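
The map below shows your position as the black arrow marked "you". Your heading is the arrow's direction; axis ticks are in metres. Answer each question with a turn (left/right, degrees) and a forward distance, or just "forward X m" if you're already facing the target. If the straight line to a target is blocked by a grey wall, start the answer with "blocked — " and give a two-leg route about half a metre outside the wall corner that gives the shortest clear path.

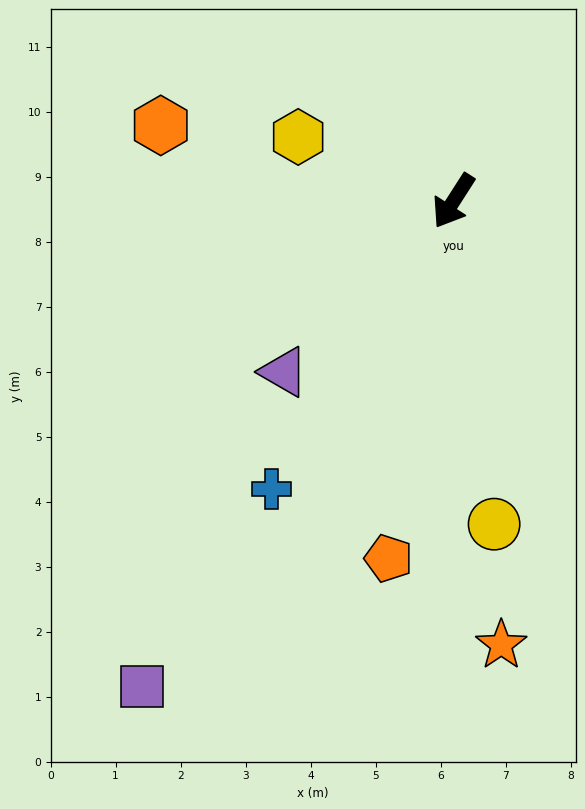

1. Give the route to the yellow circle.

turn left 40°, forward 5.0 m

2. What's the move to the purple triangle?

turn right 12°, forward 3.7 m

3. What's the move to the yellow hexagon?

turn right 80°, forward 2.6 m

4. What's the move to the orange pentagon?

turn left 22°, forward 5.6 m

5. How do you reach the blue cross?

forward 5.2 m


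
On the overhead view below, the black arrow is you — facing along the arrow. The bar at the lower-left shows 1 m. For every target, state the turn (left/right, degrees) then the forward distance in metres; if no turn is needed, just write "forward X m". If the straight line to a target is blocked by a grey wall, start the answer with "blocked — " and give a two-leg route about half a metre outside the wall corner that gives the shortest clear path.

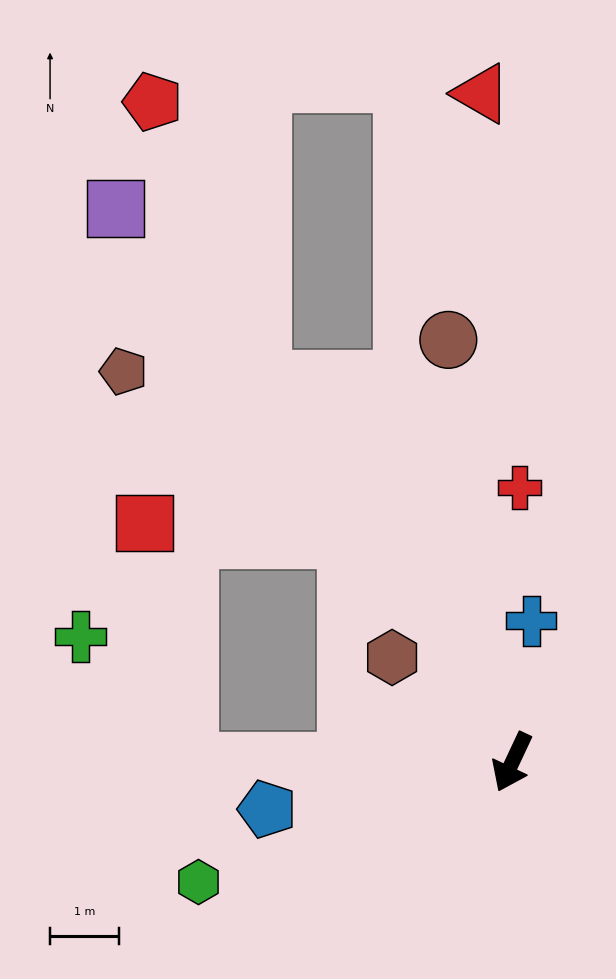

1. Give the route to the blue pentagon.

turn right 54°, forward 3.6 m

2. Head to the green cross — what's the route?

blocked — turn right 65°, forward 4.7 m, then turn right 49°, forward 2.4 m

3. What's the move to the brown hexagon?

turn right 106°, forward 2.3 m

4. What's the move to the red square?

blocked — turn right 65°, forward 4.7 m, then turn right 79°, forward 3.5 m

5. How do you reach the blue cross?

turn right 162°, forward 2.1 m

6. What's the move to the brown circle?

turn right 146°, forward 6.2 m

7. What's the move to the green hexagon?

turn right 44°, forward 4.9 m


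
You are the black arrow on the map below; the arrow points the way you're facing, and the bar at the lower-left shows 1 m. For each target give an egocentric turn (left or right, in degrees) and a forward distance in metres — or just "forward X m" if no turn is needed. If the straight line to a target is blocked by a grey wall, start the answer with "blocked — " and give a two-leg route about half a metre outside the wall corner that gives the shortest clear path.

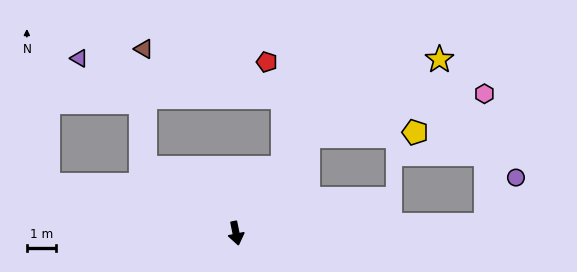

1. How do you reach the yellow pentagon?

blocked — turn left 132°, forward 4.2 m, then turn right 51°, forward 3.7 m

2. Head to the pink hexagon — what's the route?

blocked — turn left 132°, forward 4.2 m, then turn right 40°, forward 6.3 m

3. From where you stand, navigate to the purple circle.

blocked — turn left 80°, forward 8.7 m, then turn left 56°, forward 2.0 m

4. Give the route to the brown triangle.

blocked — turn right 137°, forward 3.9 m, then turn right 54°, forward 4.1 m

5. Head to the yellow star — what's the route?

blocked — turn left 132°, forward 4.2 m, then turn right 23°, forward 5.3 m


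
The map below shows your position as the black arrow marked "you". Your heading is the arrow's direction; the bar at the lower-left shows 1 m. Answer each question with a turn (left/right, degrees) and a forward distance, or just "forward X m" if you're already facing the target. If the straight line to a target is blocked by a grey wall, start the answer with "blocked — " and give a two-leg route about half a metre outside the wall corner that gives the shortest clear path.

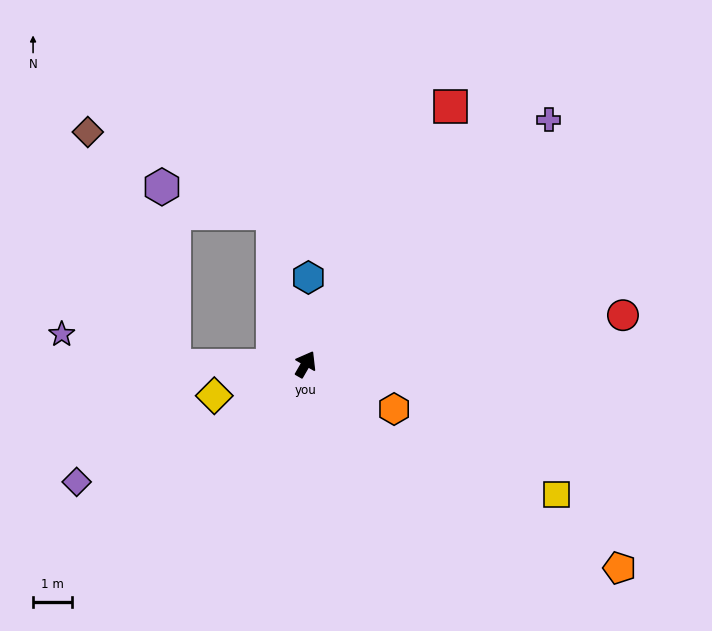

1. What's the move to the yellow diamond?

turn left 139°, forward 2.5 m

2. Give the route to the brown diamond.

blocked — turn left 121°, forward 3.4 m, then turn right 71°, forward 6.4 m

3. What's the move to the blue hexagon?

turn left 28°, forward 2.2 m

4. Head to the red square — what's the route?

forward 7.5 m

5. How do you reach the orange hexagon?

turn right 87°, forward 2.5 m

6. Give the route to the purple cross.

turn right 15°, forward 8.8 m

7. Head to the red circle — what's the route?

turn right 51°, forward 8.2 m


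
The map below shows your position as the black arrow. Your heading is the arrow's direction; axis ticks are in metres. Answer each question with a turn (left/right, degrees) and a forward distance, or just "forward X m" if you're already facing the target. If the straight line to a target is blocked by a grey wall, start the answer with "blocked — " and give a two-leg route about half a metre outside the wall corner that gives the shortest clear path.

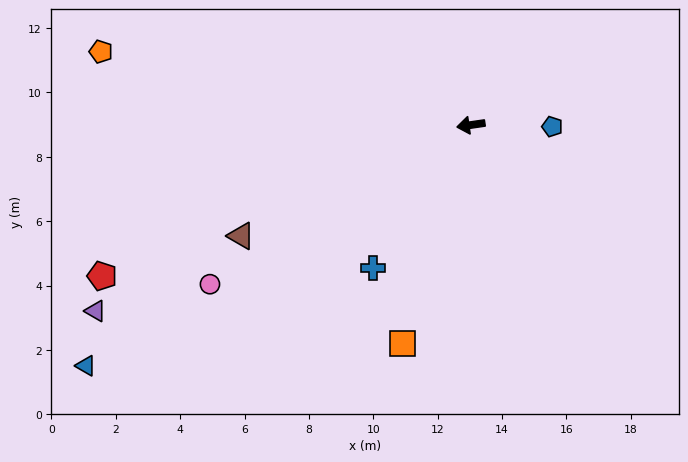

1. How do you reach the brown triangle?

turn left 18°, forward 7.9 m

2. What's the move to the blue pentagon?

turn left 171°, forward 2.5 m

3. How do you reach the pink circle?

turn left 23°, forward 9.5 m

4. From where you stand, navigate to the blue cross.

turn left 47°, forward 5.4 m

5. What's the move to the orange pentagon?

turn right 19°, forward 11.7 m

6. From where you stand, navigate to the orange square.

turn left 64°, forward 7.1 m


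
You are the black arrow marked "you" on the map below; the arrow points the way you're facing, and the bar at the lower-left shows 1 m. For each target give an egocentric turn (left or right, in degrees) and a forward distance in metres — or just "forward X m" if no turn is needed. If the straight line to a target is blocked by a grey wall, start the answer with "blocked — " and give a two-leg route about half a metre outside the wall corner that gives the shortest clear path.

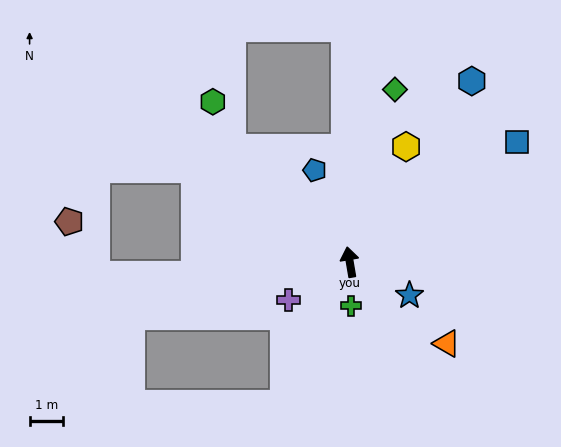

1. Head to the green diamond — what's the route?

turn right 24°, forward 5.3 m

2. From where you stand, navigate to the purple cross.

turn left 112°, forward 2.2 m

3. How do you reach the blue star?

turn right 129°, forward 2.1 m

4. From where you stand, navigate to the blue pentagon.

turn left 11°, forward 2.9 m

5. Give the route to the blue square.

turn right 64°, forward 6.2 m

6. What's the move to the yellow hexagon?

turn right 36°, forward 3.8 m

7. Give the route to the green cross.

turn left 172°, forward 1.3 m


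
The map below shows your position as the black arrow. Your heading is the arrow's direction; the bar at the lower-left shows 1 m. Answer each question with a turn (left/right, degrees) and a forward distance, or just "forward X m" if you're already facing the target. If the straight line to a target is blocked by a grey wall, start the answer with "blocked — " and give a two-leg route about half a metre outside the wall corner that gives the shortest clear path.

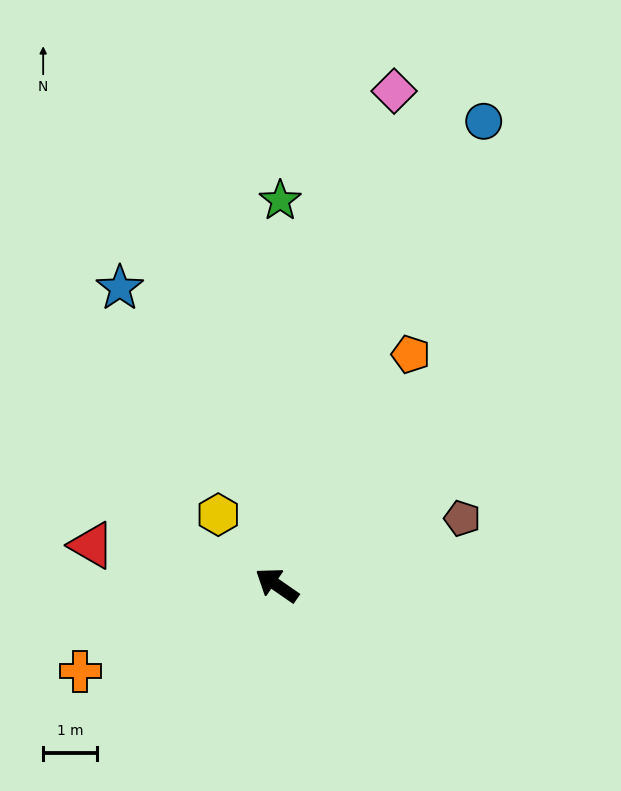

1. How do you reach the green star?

turn right 56°, forward 7.2 m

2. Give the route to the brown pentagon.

turn right 126°, forward 3.7 m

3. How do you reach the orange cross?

turn left 58°, forward 4.0 m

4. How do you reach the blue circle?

turn right 79°, forward 9.5 m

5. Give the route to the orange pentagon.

turn right 85°, forward 5.0 m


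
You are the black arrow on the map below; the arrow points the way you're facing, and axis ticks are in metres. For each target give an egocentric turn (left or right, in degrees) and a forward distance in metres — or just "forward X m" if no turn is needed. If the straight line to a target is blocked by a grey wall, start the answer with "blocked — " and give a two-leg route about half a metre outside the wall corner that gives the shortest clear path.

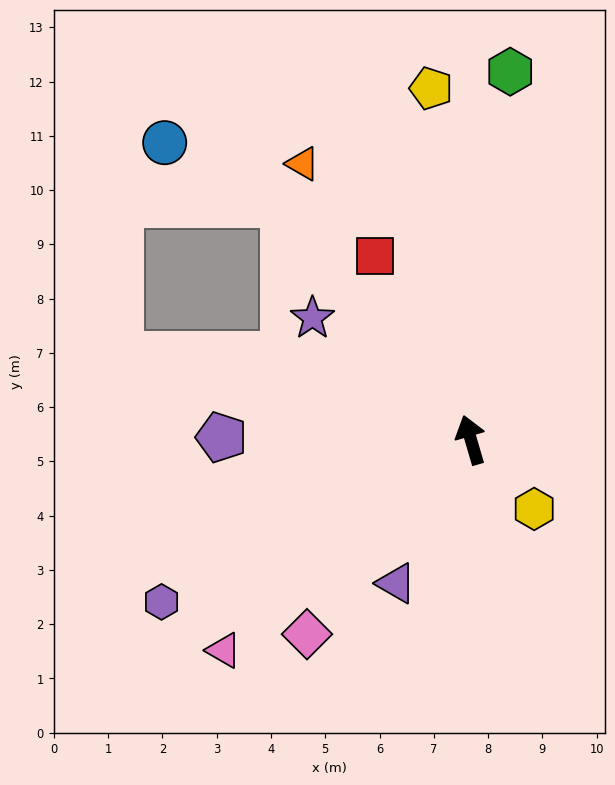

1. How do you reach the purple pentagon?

turn left 73°, forward 4.6 m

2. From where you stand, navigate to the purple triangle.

turn left 136°, forward 3.0 m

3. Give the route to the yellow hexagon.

turn right 154°, forward 1.7 m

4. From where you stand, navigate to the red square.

turn left 11°, forward 3.8 m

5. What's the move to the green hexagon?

turn right 22°, forward 6.8 m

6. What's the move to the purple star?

turn left 36°, forward 3.7 m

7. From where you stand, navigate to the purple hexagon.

turn left 101°, forward 6.4 m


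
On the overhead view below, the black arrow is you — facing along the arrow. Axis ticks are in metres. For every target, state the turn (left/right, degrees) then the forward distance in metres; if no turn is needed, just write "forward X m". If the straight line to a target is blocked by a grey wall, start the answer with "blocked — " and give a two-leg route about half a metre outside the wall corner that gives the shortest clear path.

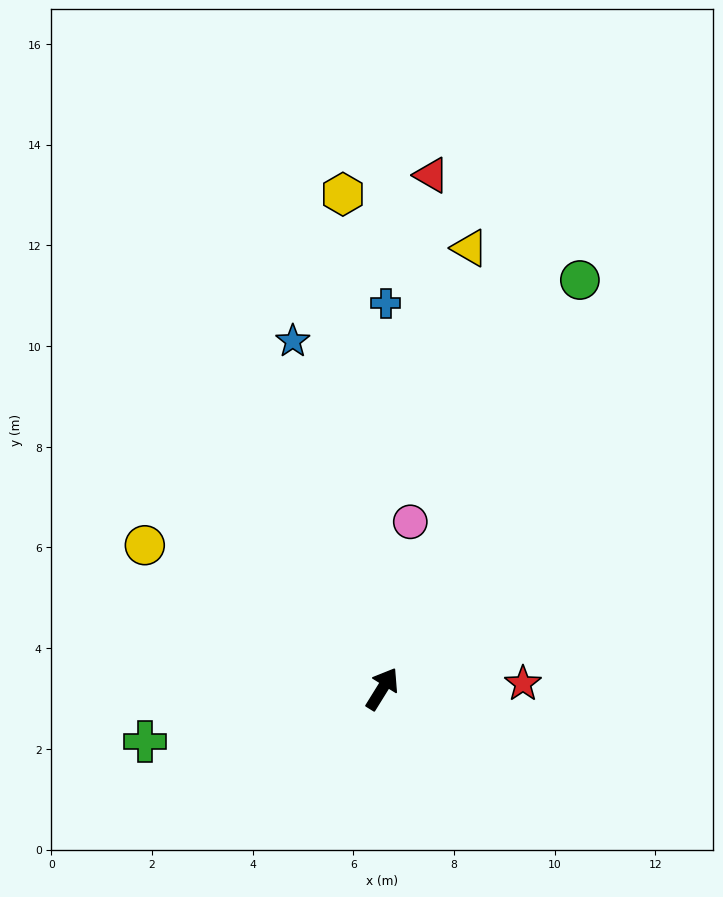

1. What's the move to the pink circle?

turn left 22°, forward 3.4 m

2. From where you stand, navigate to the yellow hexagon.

turn left 36°, forward 9.9 m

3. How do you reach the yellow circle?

turn left 91°, forward 5.5 m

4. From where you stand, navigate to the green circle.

turn left 6°, forward 9.0 m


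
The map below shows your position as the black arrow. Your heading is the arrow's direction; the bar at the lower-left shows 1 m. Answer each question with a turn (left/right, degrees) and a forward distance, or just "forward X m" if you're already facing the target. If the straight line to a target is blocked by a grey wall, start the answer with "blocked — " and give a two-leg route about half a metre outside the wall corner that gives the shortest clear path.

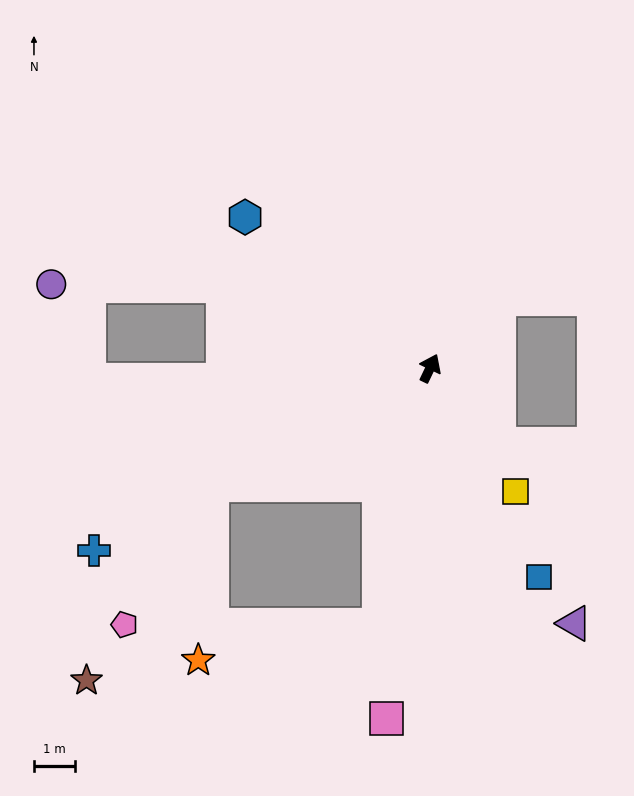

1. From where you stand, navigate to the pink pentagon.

blocked — turn left 144°, forward 6.0 m, then turn left 29°, forward 4.0 m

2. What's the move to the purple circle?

blocked — turn left 94°, forward 5.4 m, then turn left 21°, forward 4.2 m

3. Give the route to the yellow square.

turn right 120°, forward 3.7 m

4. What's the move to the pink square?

turn right 162°, forward 8.6 m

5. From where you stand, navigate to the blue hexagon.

turn left 76°, forward 5.8 m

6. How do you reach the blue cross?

turn left 144°, forward 9.3 m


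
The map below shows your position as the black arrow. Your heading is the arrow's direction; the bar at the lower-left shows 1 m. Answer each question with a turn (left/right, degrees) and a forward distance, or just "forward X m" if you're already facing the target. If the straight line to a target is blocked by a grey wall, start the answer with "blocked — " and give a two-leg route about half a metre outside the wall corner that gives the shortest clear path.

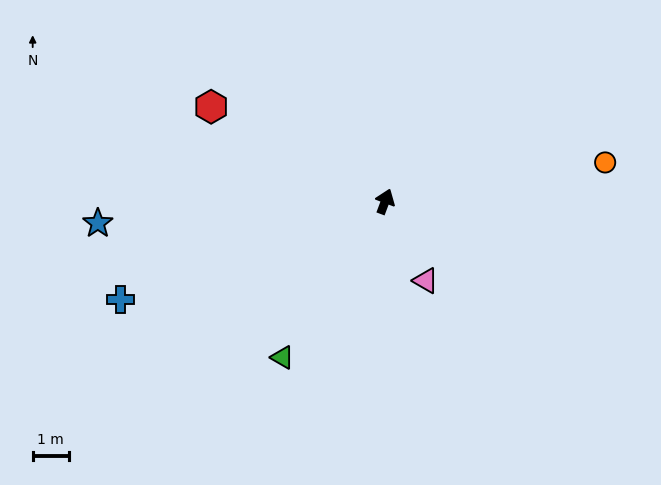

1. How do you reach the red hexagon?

turn left 82°, forward 5.5 m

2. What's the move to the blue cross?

turn left 131°, forward 7.9 m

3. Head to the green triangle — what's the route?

turn left 167°, forward 5.2 m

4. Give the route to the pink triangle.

turn right 132°, forward 2.5 m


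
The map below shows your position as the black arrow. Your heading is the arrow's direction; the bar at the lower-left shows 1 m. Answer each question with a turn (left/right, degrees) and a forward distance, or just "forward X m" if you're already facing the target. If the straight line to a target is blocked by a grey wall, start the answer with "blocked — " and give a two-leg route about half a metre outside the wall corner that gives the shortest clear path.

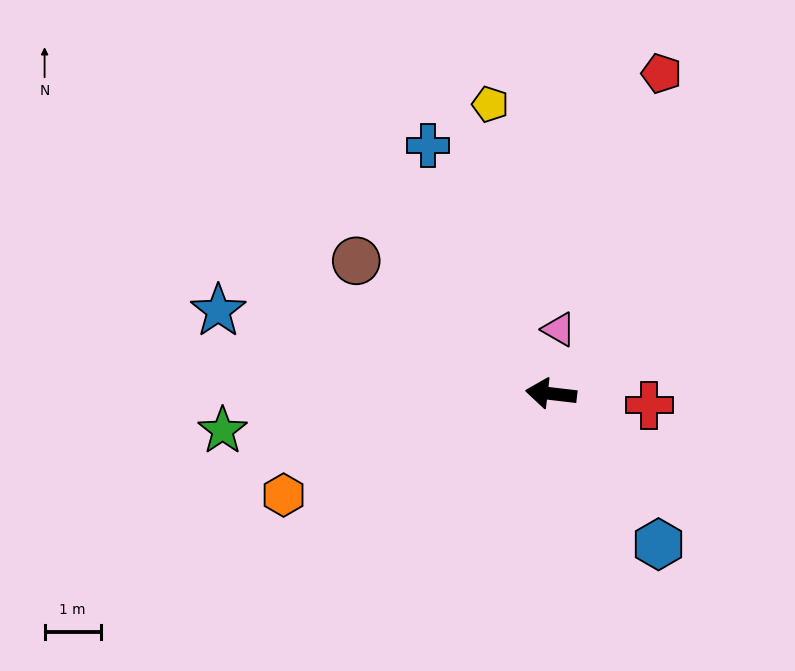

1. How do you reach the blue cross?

turn right 57°, forward 4.9 m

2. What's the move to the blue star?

turn right 7°, forward 6.1 m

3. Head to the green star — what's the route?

turn left 13°, forward 5.9 m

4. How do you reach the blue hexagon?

turn left 132°, forward 3.3 m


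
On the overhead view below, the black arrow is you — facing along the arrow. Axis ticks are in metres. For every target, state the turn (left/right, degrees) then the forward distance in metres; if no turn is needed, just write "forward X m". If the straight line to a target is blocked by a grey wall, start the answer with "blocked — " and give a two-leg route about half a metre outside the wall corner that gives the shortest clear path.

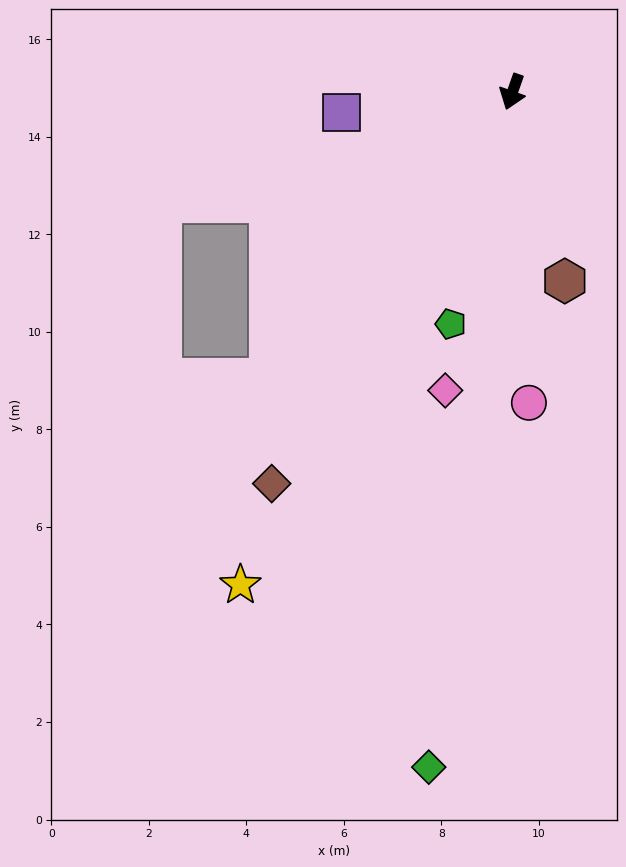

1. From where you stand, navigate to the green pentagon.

turn left 4°, forward 4.9 m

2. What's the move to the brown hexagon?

turn left 35°, forward 4.0 m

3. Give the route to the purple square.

turn right 64°, forward 3.5 m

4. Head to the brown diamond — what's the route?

turn right 12°, forward 9.4 m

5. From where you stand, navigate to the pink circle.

turn left 22°, forward 6.4 m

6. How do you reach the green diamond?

turn left 12°, forward 14.0 m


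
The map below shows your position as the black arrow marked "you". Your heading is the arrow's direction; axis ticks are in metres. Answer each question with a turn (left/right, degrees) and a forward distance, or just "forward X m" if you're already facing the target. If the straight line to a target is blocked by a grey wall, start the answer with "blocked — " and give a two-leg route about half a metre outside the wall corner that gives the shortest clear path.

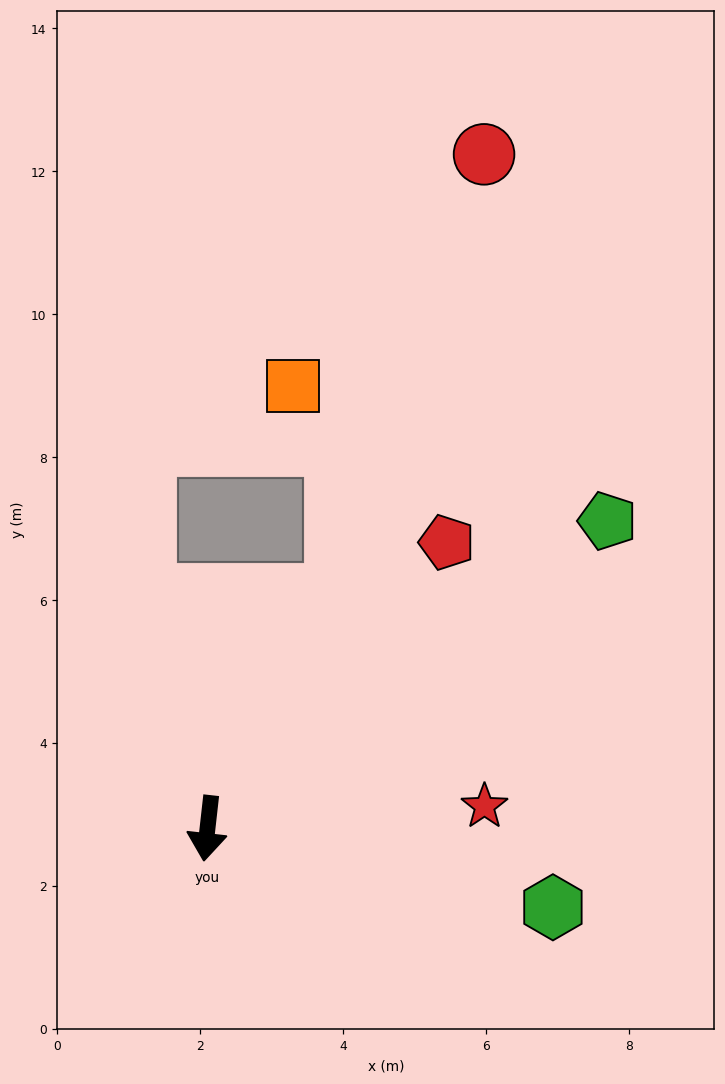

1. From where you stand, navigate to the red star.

turn left 101°, forward 3.9 m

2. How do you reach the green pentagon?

turn left 134°, forward 7.1 m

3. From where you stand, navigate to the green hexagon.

turn left 84°, forward 5.0 m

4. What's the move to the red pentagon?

turn left 146°, forward 5.2 m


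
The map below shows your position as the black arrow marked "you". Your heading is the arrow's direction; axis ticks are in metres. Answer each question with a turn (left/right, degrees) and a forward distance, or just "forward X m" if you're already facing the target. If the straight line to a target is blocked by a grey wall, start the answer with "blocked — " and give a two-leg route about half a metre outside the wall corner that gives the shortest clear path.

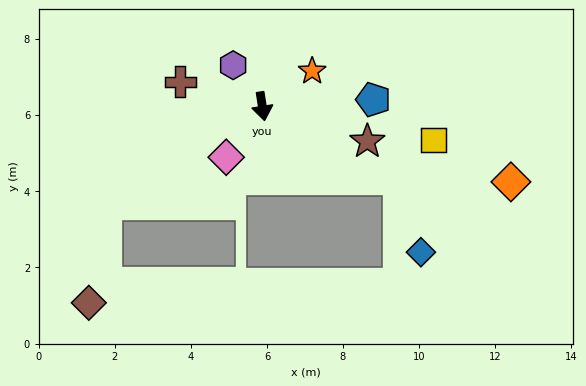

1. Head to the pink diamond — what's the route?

turn right 44°, forward 1.6 m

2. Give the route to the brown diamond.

blocked — turn right 67°, forward 4.9 m, then turn left 48°, forward 2.6 m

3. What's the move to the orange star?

turn left 116°, forward 1.6 m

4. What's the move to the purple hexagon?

turn right 154°, forward 1.3 m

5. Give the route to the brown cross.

turn right 116°, forward 2.3 m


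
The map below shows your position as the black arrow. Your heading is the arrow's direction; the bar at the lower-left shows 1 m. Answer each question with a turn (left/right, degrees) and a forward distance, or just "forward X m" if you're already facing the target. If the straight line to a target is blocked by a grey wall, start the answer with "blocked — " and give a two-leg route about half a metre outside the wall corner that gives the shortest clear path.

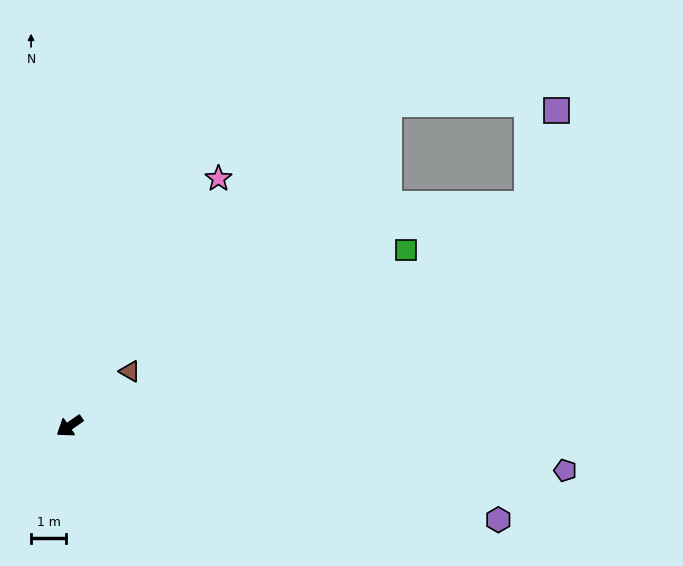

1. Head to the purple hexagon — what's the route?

turn left 133°, forward 12.5 m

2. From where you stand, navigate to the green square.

turn left 173°, forward 10.8 m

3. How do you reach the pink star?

turn right 156°, forward 8.2 m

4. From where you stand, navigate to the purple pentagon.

turn left 140°, forward 14.1 m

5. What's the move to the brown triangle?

turn right 173°, forward 2.3 m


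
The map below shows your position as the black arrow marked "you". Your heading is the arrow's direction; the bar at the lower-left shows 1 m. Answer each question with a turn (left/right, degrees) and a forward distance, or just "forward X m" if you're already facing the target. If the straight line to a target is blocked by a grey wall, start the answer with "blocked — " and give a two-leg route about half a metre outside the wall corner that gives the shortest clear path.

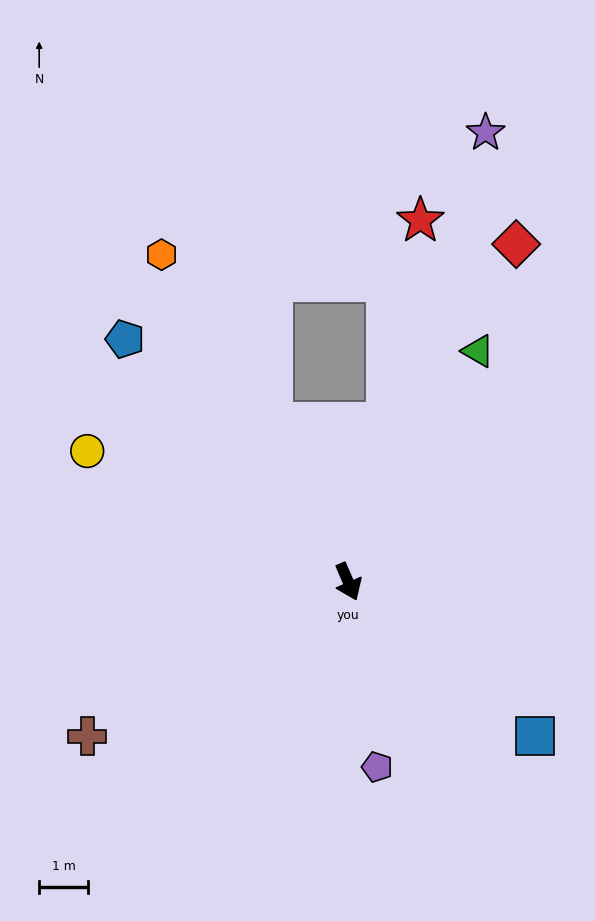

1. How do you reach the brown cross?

turn right 83°, forward 6.2 m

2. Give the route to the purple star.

turn left 140°, forward 9.6 m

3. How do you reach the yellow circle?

turn right 140°, forward 6.0 m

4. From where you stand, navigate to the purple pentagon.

turn right 15°, forward 3.8 m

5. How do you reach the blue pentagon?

turn right 161°, forward 6.7 m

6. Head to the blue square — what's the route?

turn left 27°, forward 5.0 m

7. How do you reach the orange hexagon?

turn right 174°, forward 7.7 m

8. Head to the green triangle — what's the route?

turn left 127°, forward 5.4 m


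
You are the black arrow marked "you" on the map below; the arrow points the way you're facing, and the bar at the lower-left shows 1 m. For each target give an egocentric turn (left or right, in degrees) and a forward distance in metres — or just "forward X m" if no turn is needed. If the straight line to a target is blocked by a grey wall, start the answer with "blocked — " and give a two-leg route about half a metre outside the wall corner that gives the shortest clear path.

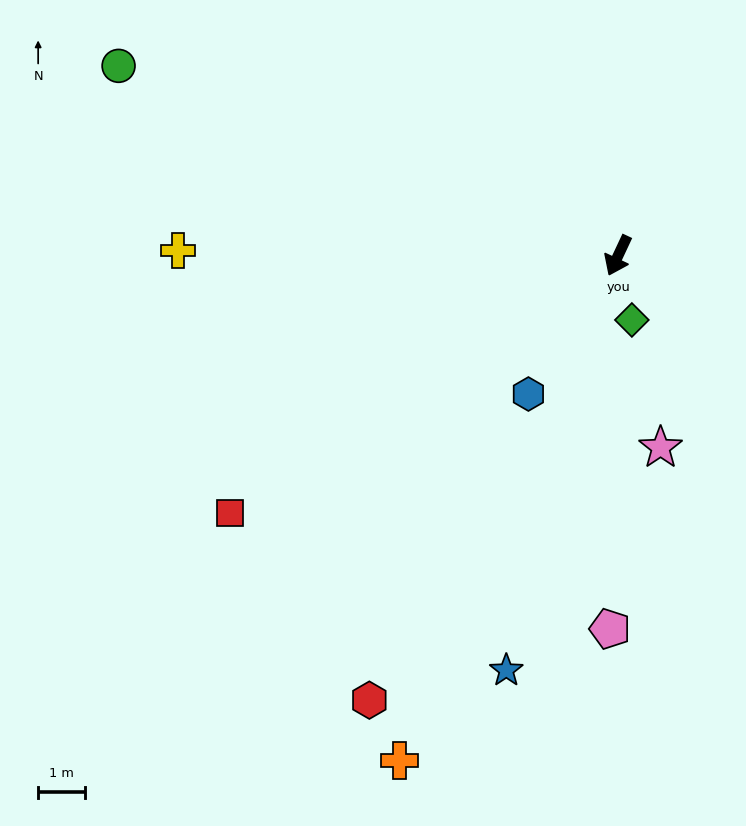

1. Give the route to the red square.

turn right 31°, forward 10.0 m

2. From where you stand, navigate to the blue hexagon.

turn right 8°, forward 3.6 m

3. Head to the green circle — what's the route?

turn right 86°, forward 11.5 m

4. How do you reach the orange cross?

forward 11.9 m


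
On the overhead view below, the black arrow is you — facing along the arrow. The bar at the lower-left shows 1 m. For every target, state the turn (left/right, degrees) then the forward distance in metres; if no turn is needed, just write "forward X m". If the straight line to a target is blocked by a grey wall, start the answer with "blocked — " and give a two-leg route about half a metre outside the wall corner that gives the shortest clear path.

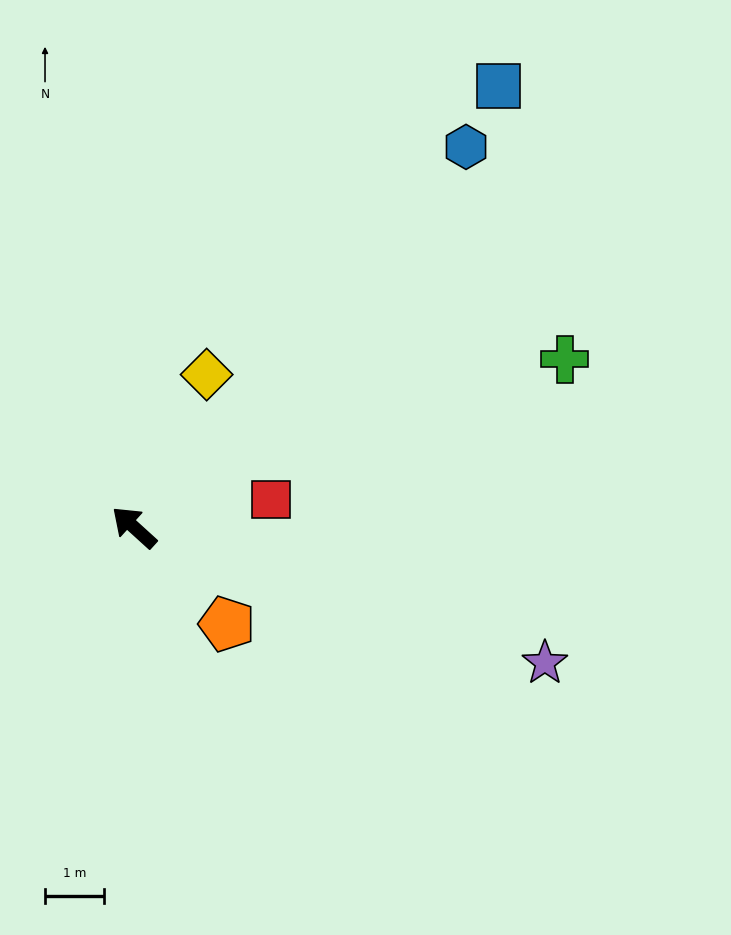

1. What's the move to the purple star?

turn right 156°, forward 7.3 m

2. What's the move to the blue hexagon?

turn right 89°, forward 8.6 m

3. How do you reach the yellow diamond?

turn right 73°, forward 2.9 m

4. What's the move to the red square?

turn right 126°, forward 2.4 m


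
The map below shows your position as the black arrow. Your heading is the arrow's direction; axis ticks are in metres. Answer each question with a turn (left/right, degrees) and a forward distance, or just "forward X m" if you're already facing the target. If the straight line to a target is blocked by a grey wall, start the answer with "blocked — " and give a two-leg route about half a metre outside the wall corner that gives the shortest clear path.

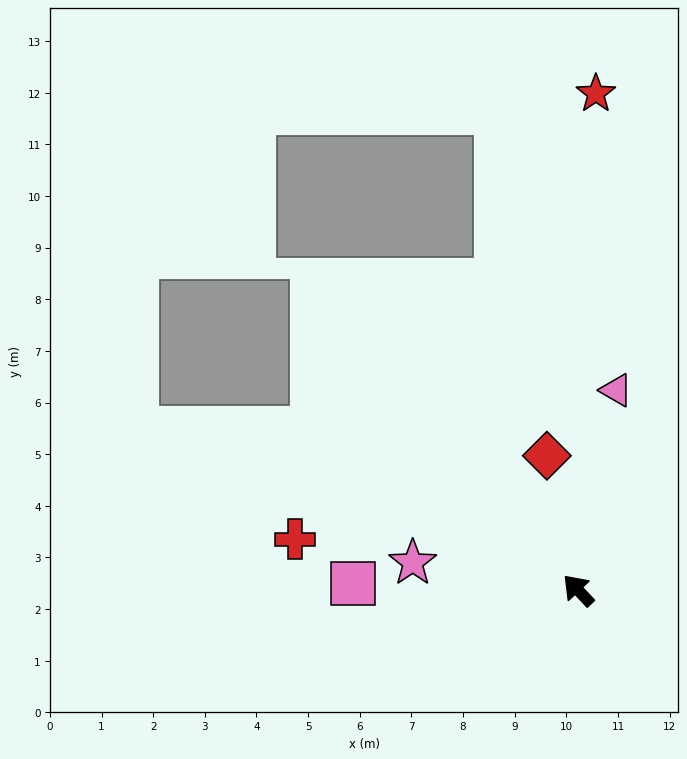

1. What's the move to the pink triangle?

turn right 54°, forward 3.9 m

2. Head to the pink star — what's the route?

turn left 37°, forward 3.2 m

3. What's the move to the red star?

turn right 45°, forward 9.6 m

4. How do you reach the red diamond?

turn right 30°, forward 2.7 m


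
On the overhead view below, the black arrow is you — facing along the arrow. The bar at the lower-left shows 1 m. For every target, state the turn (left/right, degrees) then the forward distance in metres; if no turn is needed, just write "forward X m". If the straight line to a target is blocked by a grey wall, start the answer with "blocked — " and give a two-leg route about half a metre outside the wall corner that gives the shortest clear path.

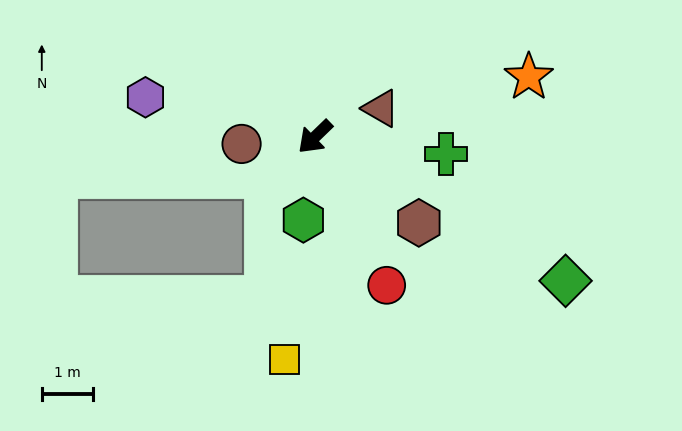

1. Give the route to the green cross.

turn left 128°, forward 2.6 m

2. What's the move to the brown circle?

turn right 39°, forward 1.4 m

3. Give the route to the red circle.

turn left 72°, forward 3.2 m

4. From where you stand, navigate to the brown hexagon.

turn left 96°, forward 2.6 m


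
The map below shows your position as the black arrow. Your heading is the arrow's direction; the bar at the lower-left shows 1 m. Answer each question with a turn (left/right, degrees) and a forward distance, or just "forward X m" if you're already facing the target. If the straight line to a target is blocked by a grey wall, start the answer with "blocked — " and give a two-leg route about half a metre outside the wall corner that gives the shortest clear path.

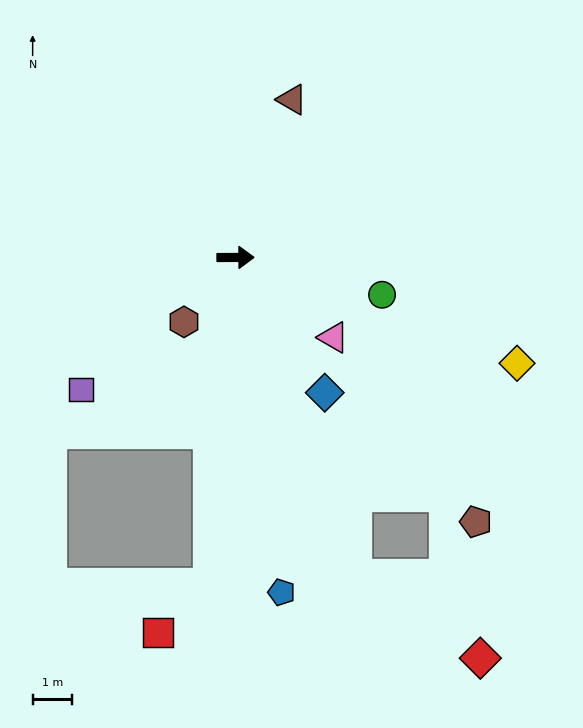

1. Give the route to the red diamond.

blocked — turn right 70°, forward 8.6 m, then turn left 37°, forward 3.8 m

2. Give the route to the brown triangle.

turn left 70°, forward 4.2 m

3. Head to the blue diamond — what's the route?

turn right 57°, forward 4.1 m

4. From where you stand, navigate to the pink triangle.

turn right 39°, forward 3.2 m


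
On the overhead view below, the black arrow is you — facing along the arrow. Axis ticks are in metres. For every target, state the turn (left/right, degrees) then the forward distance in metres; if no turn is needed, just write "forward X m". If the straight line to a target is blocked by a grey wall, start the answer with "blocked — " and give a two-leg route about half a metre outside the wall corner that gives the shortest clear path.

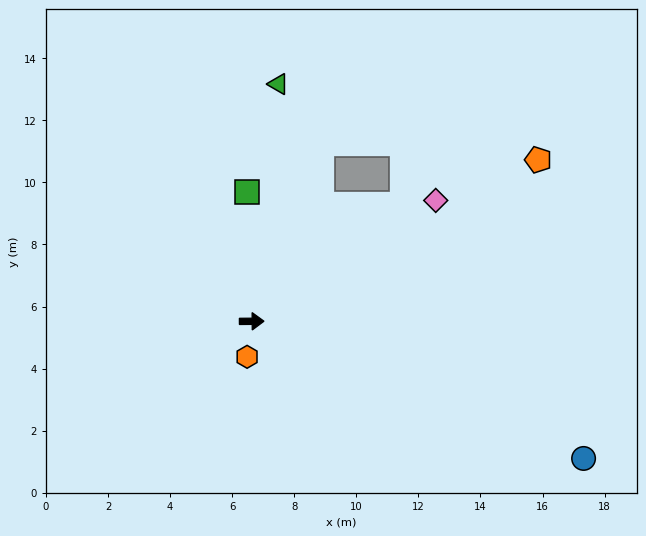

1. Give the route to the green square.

turn left 92°, forward 4.2 m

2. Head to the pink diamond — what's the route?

turn left 33°, forward 7.1 m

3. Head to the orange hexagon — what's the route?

turn right 98°, forward 1.2 m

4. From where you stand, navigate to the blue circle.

turn right 23°, forward 11.6 m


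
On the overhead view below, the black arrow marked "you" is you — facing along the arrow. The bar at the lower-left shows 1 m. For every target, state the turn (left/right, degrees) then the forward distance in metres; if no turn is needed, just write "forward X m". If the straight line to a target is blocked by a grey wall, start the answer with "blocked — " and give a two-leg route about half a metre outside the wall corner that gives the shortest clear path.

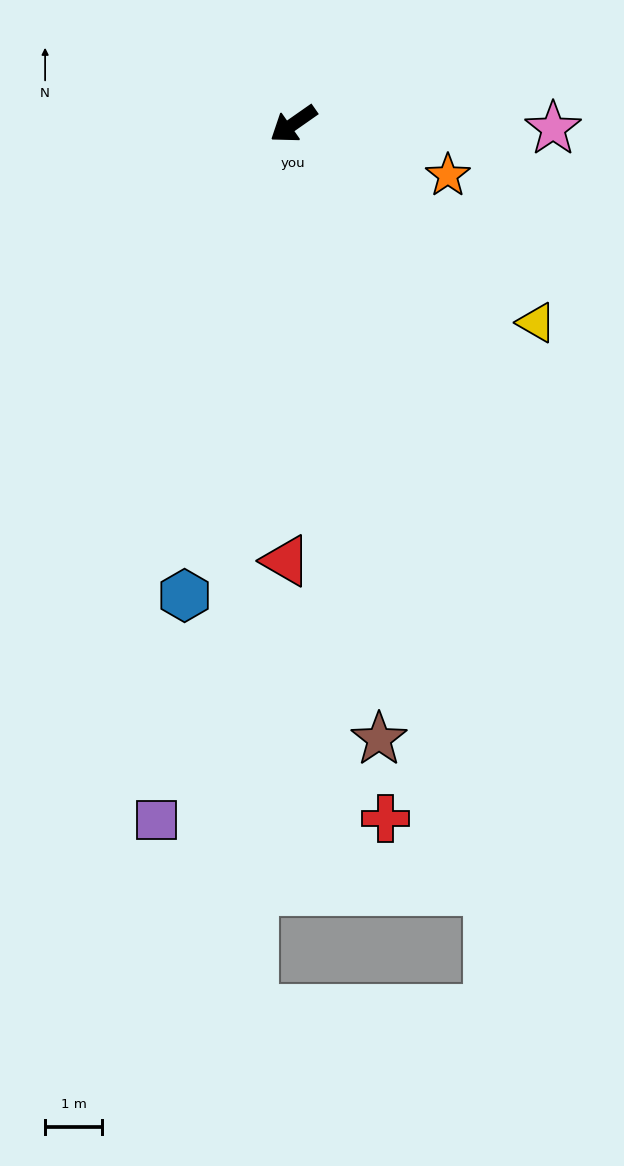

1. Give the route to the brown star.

turn left 63°, forward 10.8 m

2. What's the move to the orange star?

turn left 127°, forward 2.8 m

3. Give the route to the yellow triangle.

turn left 106°, forward 5.5 m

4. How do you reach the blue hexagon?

turn left 42°, forward 8.4 m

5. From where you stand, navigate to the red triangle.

turn left 54°, forward 7.6 m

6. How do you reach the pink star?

turn left 144°, forward 4.5 m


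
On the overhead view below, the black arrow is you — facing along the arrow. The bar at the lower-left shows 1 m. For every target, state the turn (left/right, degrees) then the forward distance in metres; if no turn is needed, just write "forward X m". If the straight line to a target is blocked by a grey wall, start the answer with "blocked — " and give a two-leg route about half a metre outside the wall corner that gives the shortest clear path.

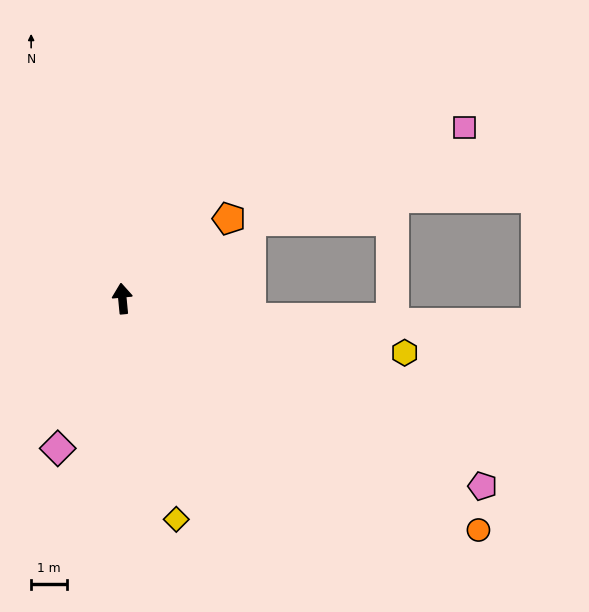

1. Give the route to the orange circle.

turn right 129°, forward 11.9 m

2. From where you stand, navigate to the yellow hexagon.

turn right 106°, forward 8.1 m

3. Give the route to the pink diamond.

turn left 151°, forward 4.6 m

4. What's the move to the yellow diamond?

turn right 172°, forward 6.4 m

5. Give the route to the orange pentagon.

turn right 59°, forward 3.7 m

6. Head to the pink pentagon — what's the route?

turn right 123°, forward 11.4 m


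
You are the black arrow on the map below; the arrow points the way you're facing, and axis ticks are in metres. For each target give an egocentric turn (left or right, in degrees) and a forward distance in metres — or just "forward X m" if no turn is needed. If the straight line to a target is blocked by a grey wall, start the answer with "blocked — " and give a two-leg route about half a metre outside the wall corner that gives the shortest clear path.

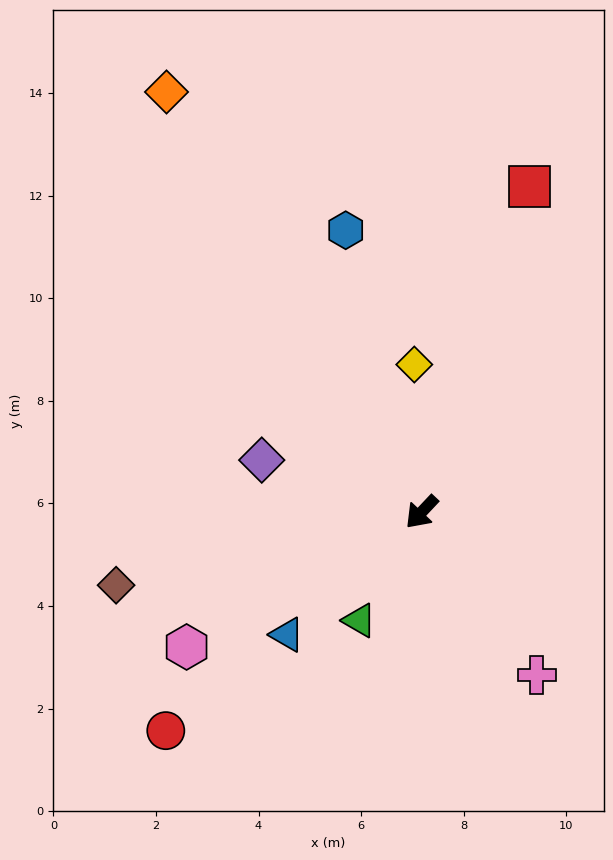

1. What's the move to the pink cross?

turn left 79°, forward 3.9 m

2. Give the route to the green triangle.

turn left 13°, forward 2.4 m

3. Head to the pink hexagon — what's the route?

turn right 17°, forward 5.3 m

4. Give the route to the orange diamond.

turn right 105°, forward 9.6 m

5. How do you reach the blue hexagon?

turn right 122°, forward 5.7 m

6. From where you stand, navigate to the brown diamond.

turn right 33°, forward 6.1 m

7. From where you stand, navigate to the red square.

turn right 155°, forward 6.7 m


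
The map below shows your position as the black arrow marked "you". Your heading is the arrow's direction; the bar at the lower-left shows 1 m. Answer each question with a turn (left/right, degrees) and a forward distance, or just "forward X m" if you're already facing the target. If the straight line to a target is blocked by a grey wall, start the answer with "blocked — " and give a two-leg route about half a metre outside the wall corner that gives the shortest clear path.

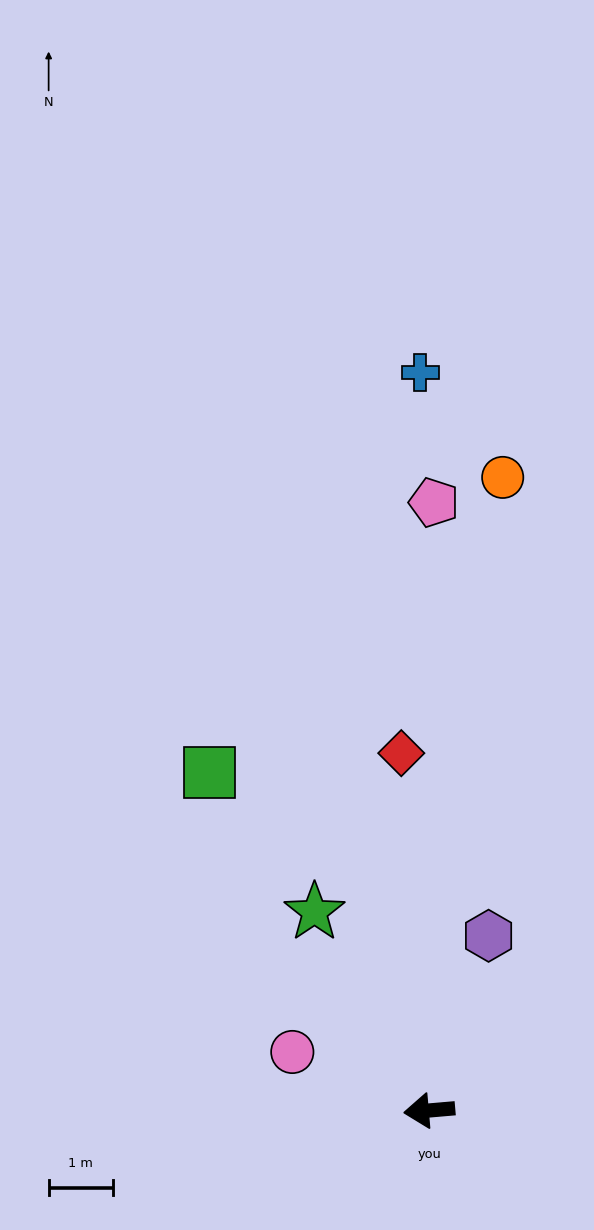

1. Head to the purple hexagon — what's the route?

turn right 114°, forward 2.9 m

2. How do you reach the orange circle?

turn right 102°, forward 10.0 m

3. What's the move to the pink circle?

turn right 28°, forward 2.3 m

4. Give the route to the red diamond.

turn right 90°, forward 5.6 m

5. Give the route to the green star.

turn right 65°, forward 3.6 m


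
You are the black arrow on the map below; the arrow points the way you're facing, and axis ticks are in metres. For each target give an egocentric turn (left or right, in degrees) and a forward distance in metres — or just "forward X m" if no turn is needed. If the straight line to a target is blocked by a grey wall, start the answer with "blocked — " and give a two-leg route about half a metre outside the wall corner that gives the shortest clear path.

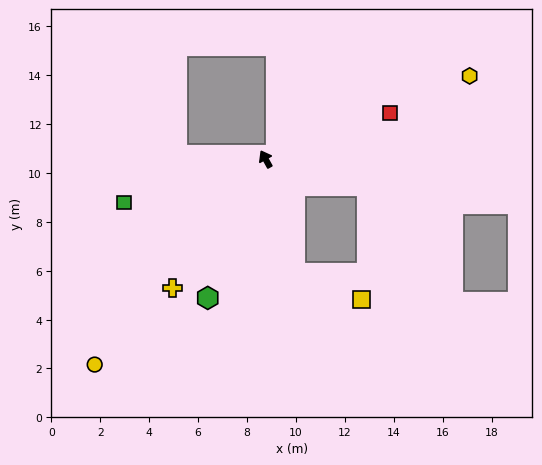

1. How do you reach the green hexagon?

turn left 128°, forward 6.1 m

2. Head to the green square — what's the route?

turn left 78°, forward 6.0 m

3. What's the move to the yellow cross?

turn left 115°, forward 6.5 m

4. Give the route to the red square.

turn right 99°, forward 5.4 m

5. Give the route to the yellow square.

blocked — turn left 165°, forward 4.8 m, then turn left 55°, forward 3.0 m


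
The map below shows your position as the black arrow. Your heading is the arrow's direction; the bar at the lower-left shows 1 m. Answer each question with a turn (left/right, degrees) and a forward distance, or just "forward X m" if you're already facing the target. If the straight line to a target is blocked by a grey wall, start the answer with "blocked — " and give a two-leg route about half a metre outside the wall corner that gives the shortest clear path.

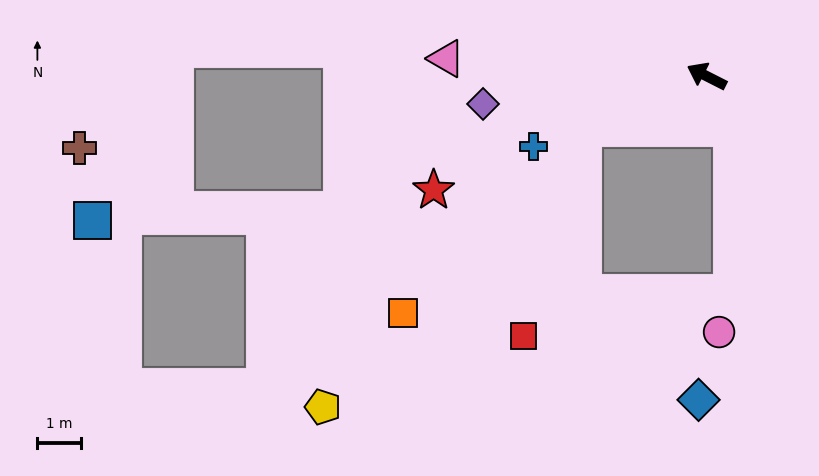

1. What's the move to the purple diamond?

turn left 34°, forward 5.1 m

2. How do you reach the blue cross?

turn left 49°, forward 4.2 m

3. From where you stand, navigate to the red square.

blocked — turn left 50°, forward 3.0 m, then turn left 51°, forward 4.9 m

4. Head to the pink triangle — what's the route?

turn left 23°, forward 5.9 m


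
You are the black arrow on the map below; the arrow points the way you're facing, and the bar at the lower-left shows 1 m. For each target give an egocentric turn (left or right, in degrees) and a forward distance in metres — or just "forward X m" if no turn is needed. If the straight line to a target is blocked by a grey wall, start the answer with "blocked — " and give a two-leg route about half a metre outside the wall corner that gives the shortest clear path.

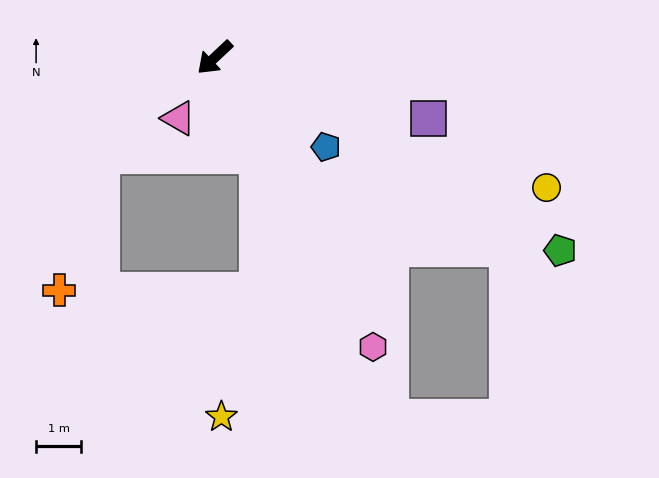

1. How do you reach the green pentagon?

turn left 108°, forward 8.8 m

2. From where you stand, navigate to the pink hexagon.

turn left 76°, forward 7.4 m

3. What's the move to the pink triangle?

turn left 16°, forward 1.6 m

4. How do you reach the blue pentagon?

turn left 98°, forward 3.2 m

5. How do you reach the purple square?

turn left 121°, forward 5.0 m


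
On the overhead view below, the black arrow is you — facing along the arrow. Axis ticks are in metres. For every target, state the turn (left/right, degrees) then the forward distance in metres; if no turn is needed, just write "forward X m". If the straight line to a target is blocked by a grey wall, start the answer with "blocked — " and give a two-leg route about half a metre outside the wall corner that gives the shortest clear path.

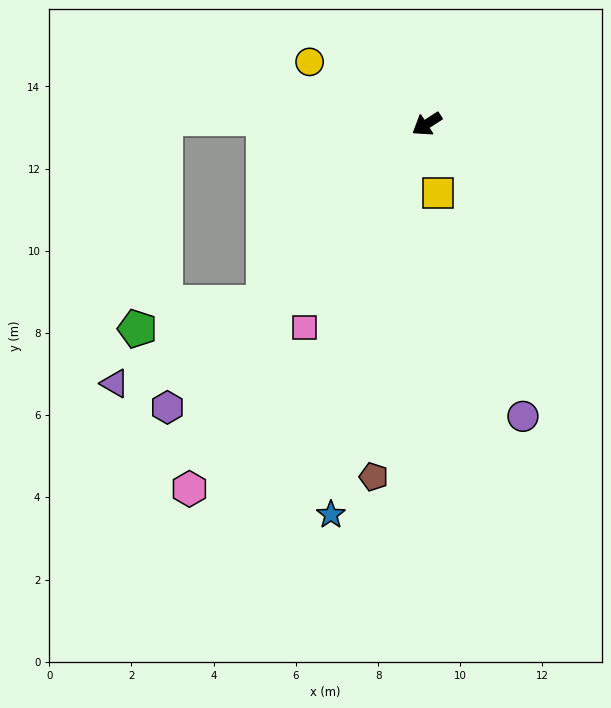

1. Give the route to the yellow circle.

turn right 61°, forward 3.2 m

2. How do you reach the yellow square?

turn left 66°, forward 1.7 m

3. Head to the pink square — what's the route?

turn left 26°, forward 5.8 m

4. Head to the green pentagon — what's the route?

blocked — turn left 15°, forward 5.9 m, then turn right 36°, forward 3.1 m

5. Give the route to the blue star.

turn left 43°, forward 9.8 m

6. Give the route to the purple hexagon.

turn left 15°, forward 9.3 m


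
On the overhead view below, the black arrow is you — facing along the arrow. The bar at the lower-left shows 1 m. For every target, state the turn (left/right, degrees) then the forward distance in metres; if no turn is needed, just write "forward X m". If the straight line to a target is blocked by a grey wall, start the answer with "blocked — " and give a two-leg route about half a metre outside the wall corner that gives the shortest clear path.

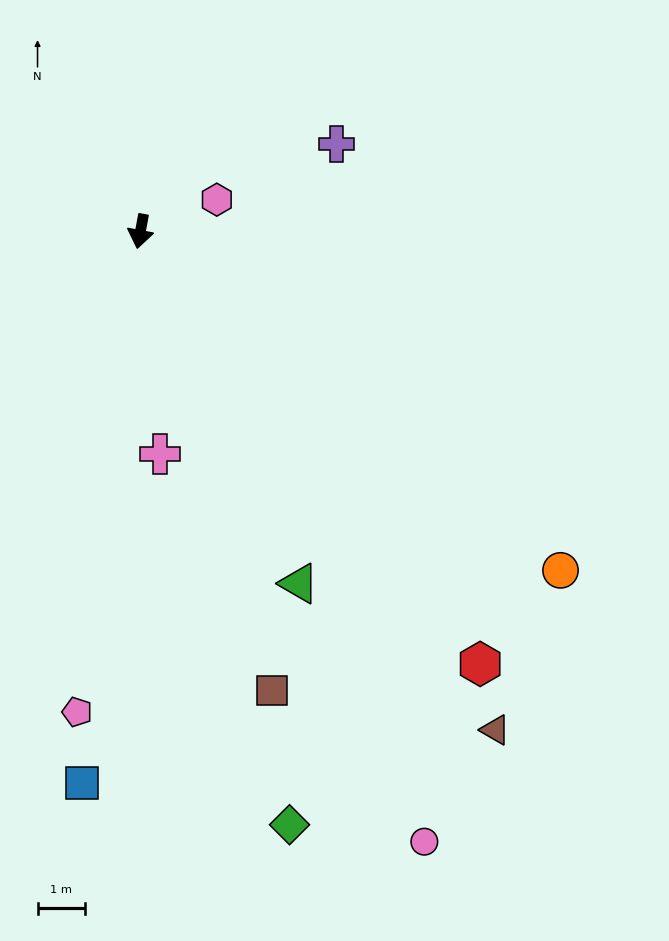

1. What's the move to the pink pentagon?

turn left 3°, forward 10.3 m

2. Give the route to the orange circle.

turn left 62°, forward 11.4 m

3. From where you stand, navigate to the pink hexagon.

turn left 123°, forward 1.8 m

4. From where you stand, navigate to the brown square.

turn left 27°, forward 10.1 m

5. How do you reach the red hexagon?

turn left 49°, forward 11.6 m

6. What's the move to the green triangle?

turn left 35°, forward 8.2 m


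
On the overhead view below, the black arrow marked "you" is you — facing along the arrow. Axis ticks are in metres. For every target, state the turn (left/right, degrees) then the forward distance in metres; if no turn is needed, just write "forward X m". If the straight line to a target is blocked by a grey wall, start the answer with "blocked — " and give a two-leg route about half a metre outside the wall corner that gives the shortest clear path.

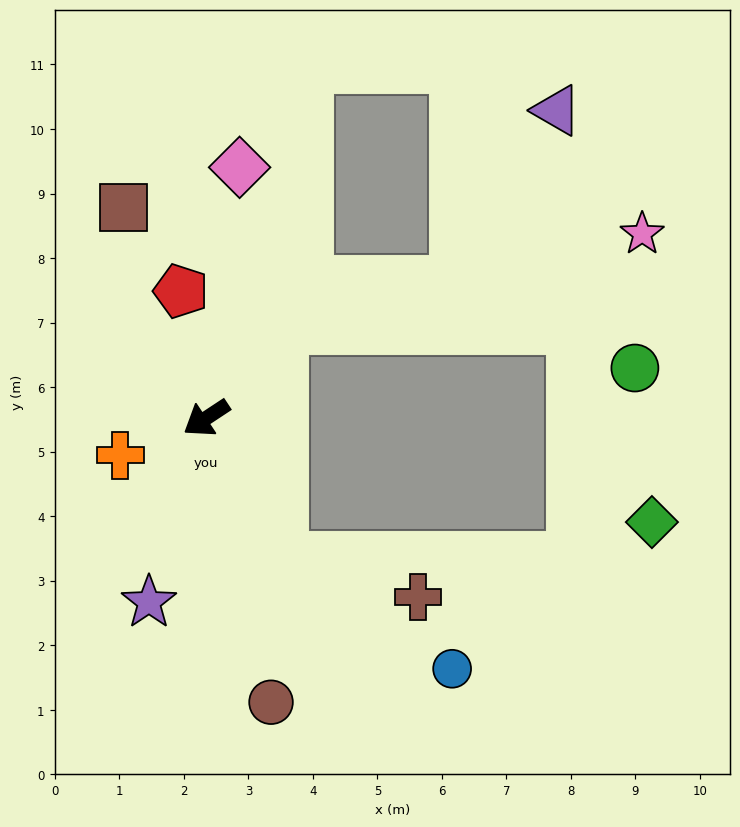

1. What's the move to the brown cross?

blocked — turn left 84°, forward 2.5 m, then turn left 47°, forward 2.2 m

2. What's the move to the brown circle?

turn left 69°, forward 4.5 m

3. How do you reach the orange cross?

turn right 10°, forward 1.5 m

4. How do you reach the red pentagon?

turn right 112°, forward 2.0 m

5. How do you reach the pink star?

blocked — turn right 162°, forward 1.8 m, then turn right 37°, forward 5.8 m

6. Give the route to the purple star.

turn left 39°, forward 3.0 m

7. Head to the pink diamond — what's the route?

turn right 131°, forward 3.9 m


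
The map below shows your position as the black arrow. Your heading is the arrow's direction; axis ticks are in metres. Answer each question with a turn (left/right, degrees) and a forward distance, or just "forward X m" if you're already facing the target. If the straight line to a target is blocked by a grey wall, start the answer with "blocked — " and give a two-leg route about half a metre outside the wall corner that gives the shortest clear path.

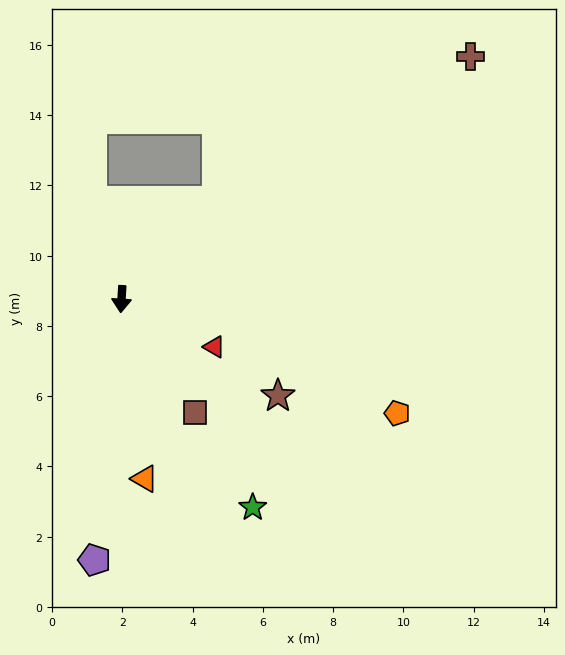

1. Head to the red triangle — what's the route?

turn left 66°, forward 3.0 m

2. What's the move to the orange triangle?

turn left 11°, forward 5.2 m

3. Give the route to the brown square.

turn left 36°, forward 3.8 m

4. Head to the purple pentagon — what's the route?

turn right 2°, forward 7.5 m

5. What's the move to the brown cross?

turn left 128°, forward 12.1 m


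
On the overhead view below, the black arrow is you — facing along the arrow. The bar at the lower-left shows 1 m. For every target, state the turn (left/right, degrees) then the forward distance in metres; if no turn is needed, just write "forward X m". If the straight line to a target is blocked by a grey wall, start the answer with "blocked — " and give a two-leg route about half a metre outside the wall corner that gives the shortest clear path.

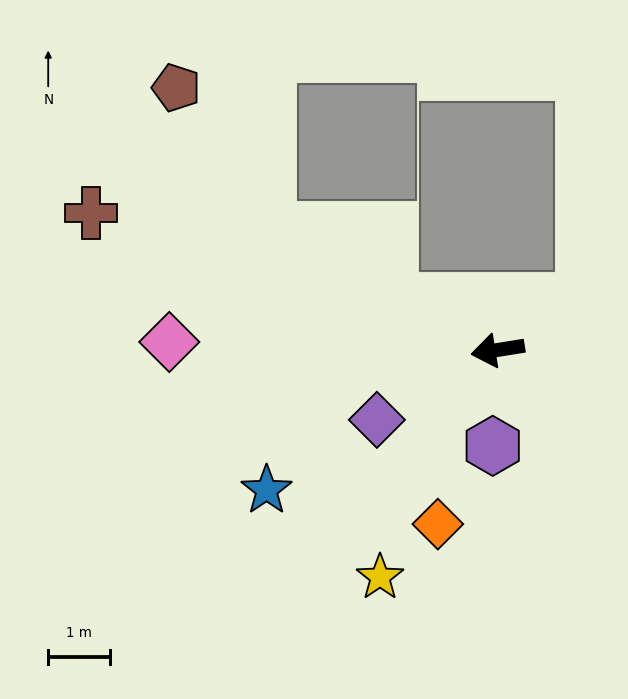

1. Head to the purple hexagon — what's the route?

turn left 78°, forward 1.5 m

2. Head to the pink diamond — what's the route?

turn right 11°, forward 5.3 m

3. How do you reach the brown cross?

turn right 28°, forward 6.9 m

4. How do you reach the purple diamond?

turn left 21°, forward 2.2 m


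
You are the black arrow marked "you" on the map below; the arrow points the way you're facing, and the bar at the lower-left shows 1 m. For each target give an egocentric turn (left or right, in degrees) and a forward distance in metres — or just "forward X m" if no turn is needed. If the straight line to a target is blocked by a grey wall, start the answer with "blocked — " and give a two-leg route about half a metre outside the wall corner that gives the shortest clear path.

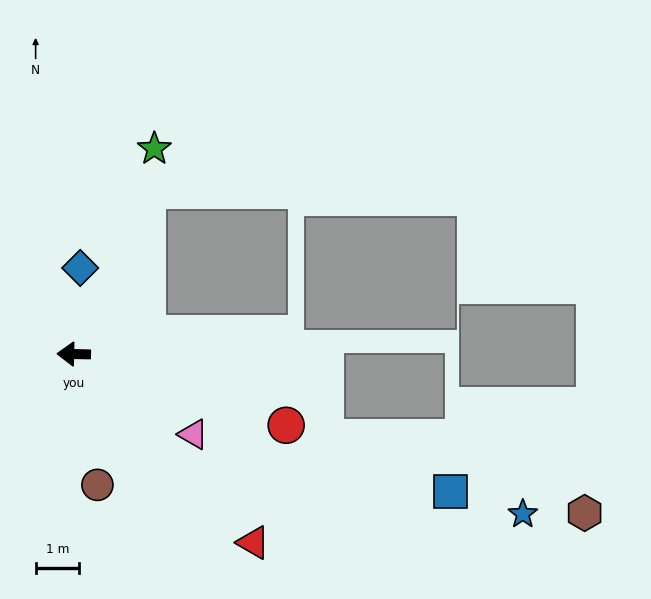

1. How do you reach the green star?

turn right 110°, forward 5.1 m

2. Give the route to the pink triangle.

turn left 147°, forward 3.3 m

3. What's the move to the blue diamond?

turn right 93°, forward 2.0 m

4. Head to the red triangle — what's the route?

turn left 135°, forward 6.0 m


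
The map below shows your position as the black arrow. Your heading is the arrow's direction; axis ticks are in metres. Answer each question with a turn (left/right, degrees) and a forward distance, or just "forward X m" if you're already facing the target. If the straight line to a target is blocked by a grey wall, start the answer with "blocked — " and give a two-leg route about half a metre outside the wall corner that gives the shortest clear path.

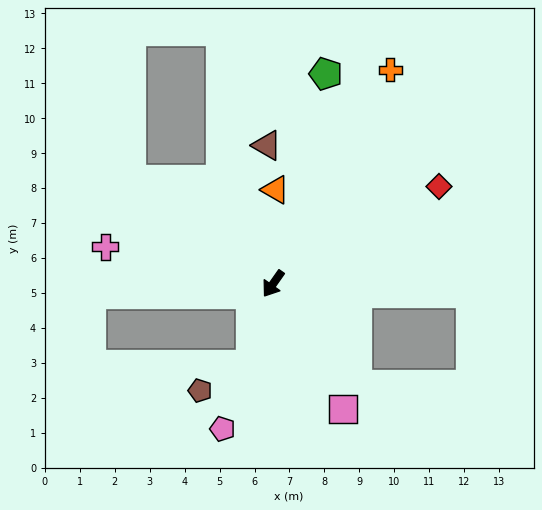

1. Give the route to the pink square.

turn left 64°, forward 4.1 m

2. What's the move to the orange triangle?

turn right 146°, forward 2.7 m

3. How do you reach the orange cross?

turn right 174°, forward 7.0 m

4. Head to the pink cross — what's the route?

turn right 67°, forward 4.9 m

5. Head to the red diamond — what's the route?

turn left 155°, forward 5.5 m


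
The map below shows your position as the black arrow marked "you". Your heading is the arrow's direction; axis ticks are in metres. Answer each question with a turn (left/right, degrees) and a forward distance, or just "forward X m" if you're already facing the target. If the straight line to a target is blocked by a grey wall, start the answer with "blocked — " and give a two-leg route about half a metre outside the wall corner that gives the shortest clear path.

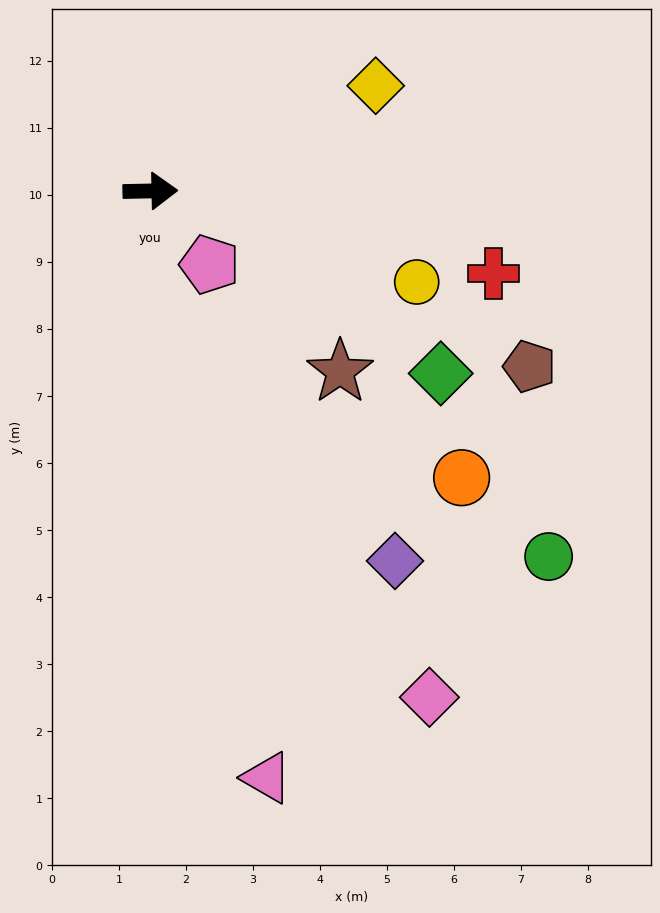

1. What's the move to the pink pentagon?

turn right 52°, forward 1.4 m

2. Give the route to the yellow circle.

turn right 20°, forward 4.2 m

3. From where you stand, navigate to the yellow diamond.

turn left 24°, forward 3.7 m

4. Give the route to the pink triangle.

turn right 80°, forward 8.9 m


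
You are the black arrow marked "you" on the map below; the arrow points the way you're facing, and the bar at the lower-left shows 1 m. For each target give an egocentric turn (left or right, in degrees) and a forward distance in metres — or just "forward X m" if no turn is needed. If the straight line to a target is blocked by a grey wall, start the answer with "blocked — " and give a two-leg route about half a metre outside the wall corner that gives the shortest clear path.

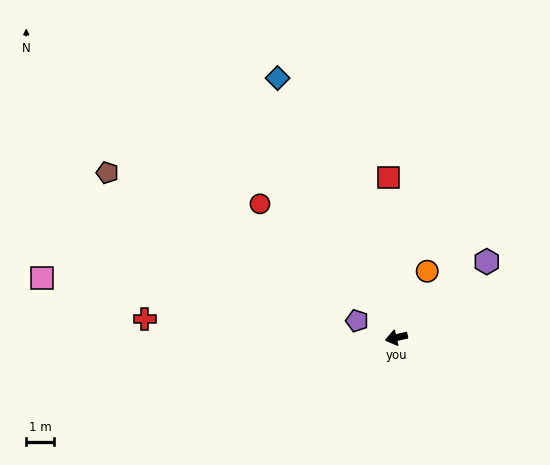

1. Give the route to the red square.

turn right 100°, forward 5.7 m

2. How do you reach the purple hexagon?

turn right 153°, forward 4.2 m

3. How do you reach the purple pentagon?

turn right 36°, forward 1.5 m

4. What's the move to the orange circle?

turn right 128°, forward 2.6 m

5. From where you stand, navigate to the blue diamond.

turn right 78°, forward 10.2 m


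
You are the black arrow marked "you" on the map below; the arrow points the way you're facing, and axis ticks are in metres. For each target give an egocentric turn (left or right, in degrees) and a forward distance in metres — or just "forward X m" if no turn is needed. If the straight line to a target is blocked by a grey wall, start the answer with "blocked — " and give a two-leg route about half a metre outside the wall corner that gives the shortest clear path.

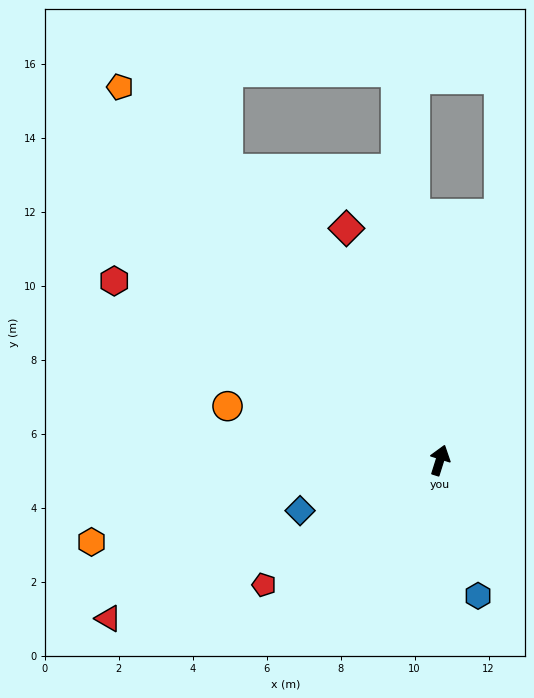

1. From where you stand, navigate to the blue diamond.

turn left 127°, forward 4.0 m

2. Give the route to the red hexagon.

turn left 79°, forward 10.1 m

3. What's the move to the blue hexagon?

turn right 147°, forward 3.8 m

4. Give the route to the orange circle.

turn left 93°, forward 5.9 m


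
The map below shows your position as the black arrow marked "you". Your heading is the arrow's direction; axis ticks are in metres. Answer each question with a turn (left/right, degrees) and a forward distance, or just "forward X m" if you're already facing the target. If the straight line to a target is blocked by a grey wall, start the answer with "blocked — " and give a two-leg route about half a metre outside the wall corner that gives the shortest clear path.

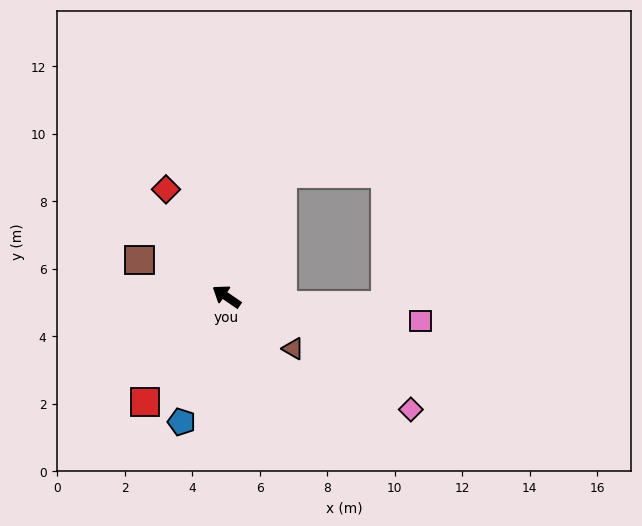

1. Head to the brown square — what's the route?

turn left 12°, forward 2.8 m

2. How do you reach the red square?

turn left 87°, forward 3.9 m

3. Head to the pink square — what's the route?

turn right 153°, forward 5.8 m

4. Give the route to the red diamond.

turn right 26°, forward 3.6 m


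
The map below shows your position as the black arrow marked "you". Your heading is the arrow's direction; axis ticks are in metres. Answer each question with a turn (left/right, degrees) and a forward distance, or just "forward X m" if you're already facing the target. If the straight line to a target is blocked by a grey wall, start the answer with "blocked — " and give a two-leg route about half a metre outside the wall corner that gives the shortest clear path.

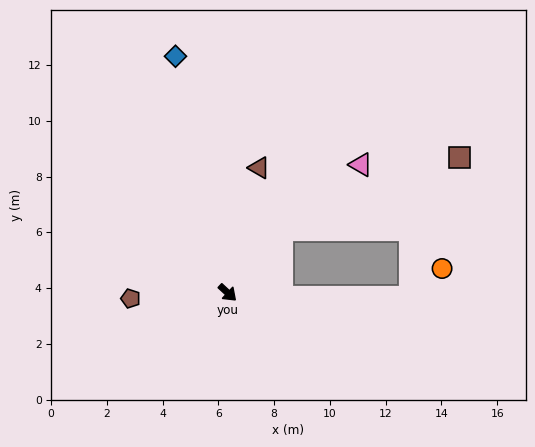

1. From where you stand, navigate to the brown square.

blocked — turn left 92°, forward 3.0 m, then turn right 27°, forward 6.9 m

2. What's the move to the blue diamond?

turn left 145°, forward 8.7 m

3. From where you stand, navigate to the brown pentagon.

turn right 134°, forward 3.5 m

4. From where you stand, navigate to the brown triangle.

turn left 119°, forward 4.6 m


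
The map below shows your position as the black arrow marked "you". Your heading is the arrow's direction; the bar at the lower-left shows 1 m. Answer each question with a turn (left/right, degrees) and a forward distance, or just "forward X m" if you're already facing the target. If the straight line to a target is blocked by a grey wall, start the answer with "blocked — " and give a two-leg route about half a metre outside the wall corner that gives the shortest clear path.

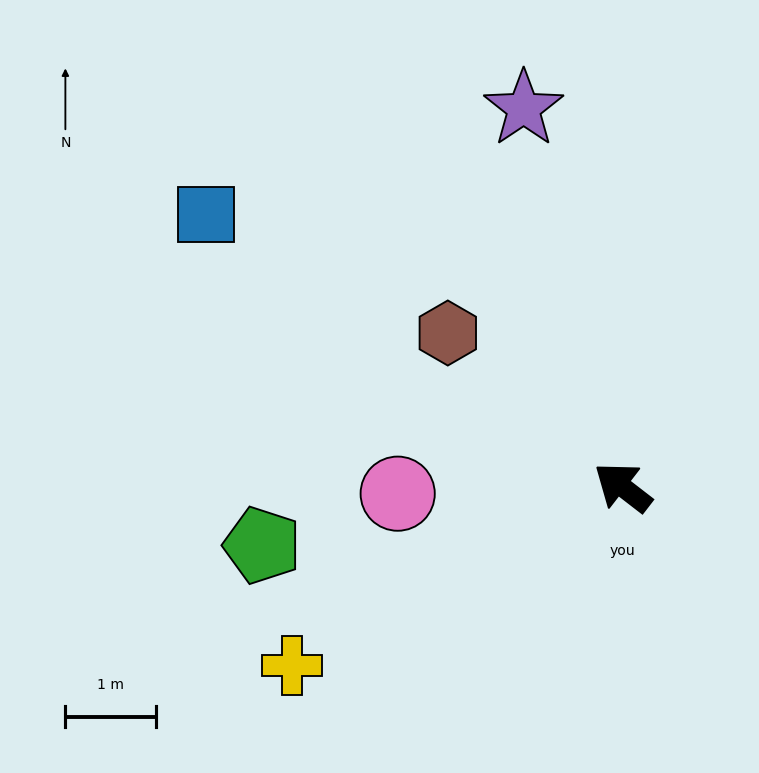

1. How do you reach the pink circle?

turn left 39°, forward 2.5 m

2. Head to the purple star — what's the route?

turn right 38°, forward 4.3 m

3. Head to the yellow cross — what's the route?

turn left 66°, forward 4.2 m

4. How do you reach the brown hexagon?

turn right 4°, forward 2.6 m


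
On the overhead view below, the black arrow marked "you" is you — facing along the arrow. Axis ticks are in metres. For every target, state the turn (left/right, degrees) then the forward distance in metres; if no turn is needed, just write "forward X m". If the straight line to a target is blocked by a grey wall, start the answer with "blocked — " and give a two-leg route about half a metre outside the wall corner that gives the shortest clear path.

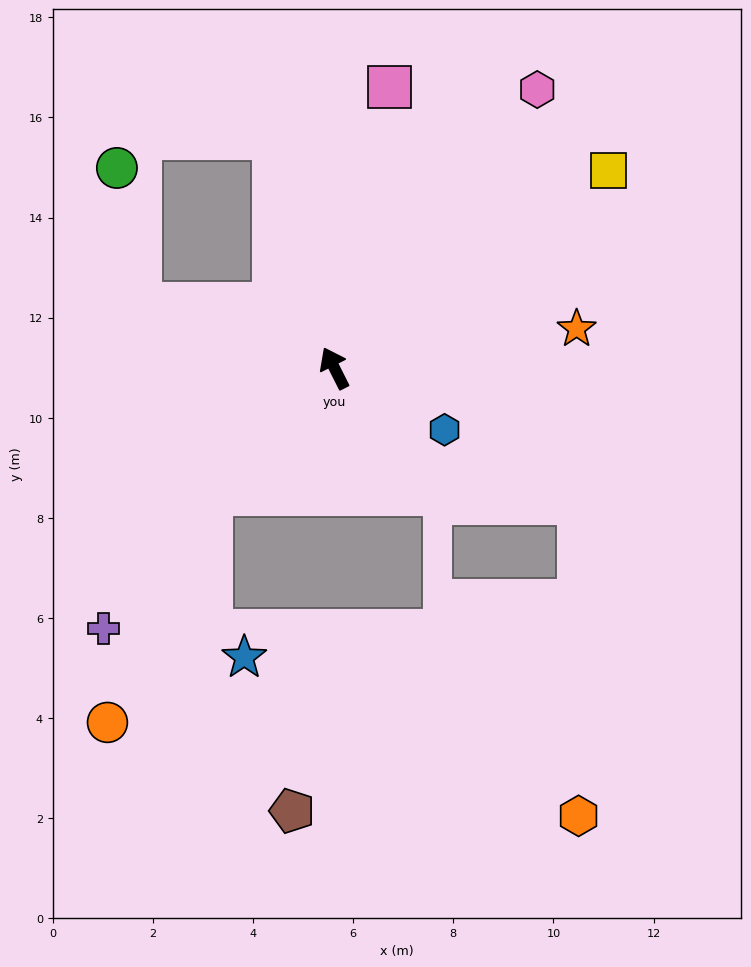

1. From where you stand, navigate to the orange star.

turn right 108°, forward 4.9 m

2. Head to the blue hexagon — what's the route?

turn right 146°, forward 2.5 m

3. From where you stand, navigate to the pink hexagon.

turn right 63°, forward 6.9 m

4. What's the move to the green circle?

blocked — turn left 45°, forward 4.1 m, then turn right 62°, forward 2.7 m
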